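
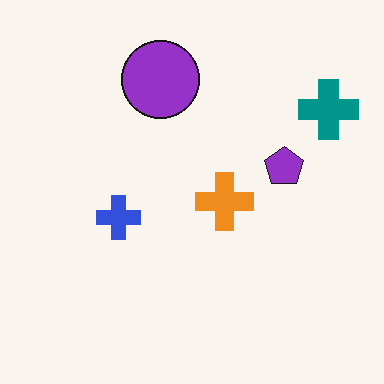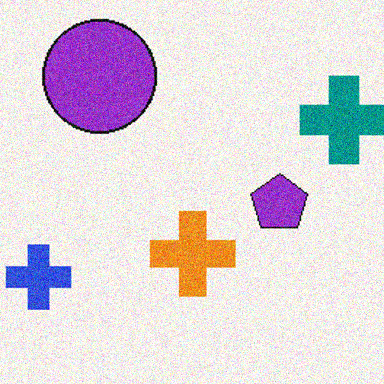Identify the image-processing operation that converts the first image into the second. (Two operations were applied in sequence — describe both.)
It was cropped slightly and scaled back up, then degraded with moderate additive noise.

The visible shapes are larger and the field of view is narrower; shapes near the original edges may be partly or wholly outside the frame — a crop-and-rescale. Random speckle covers the whole image, including the flat background.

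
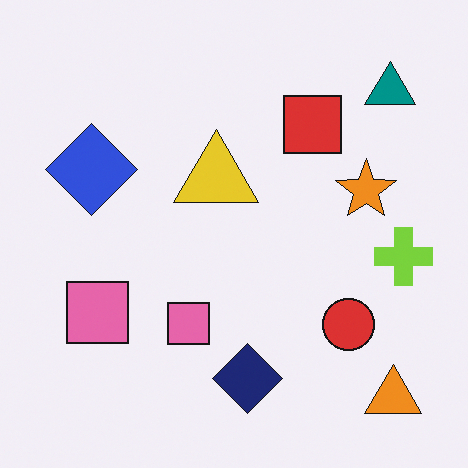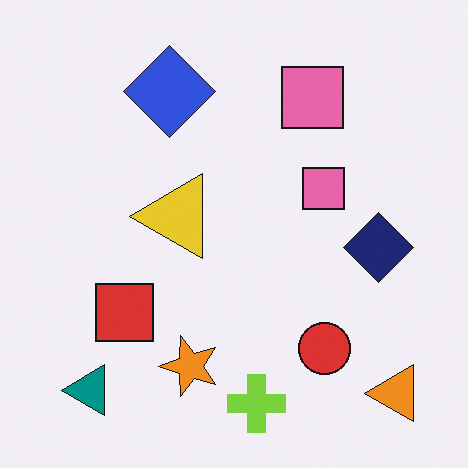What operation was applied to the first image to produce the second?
Transposed (reflected across the top-left ↔ bottom-right diagonal).

Shapes have swapped their row and column positions — what was in the top-right is now in the bottom-left — a diagonal reflection.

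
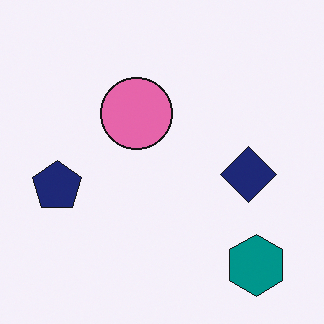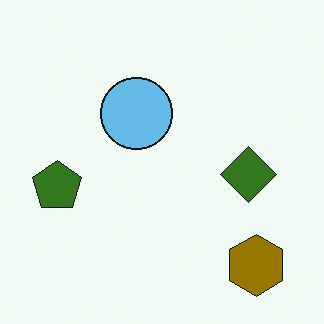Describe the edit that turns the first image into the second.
The image was hue-shifted by a large amount.

Every shape's color has rotated by the same amount around the hue wheel — a uniform hue shift.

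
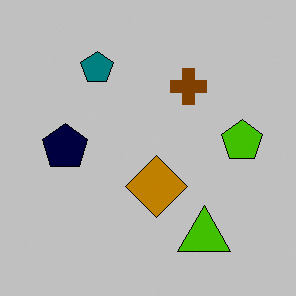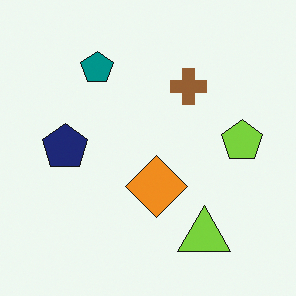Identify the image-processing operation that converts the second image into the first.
This is the original image aggressively posterized.

Each flat color has snapped to a coarser quantized level — most visibly, the near-white background has dropped to a flat grey.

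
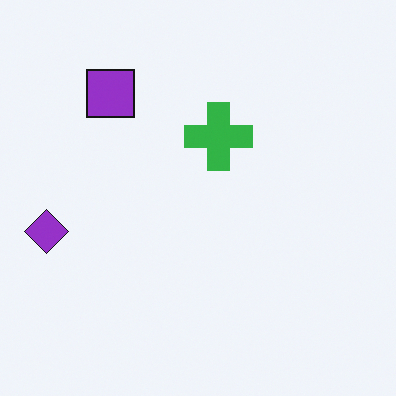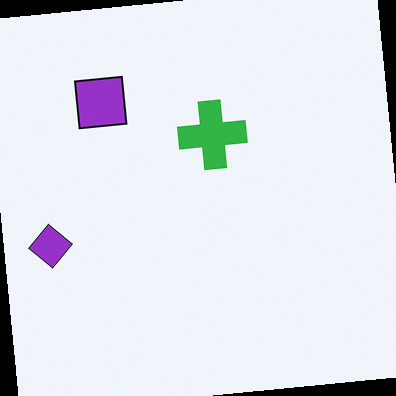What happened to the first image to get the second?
The image was rotated counter-clockwise by a few degrees.

Every shape is tilted by the same angle and the image corners show triangular fill wedges — a whole-image rotation by a non-right angle.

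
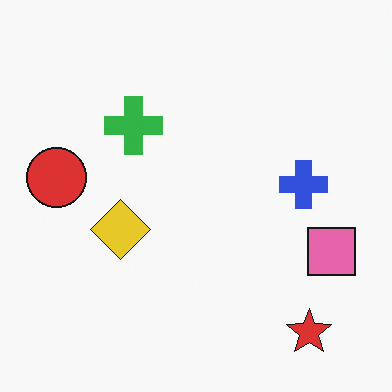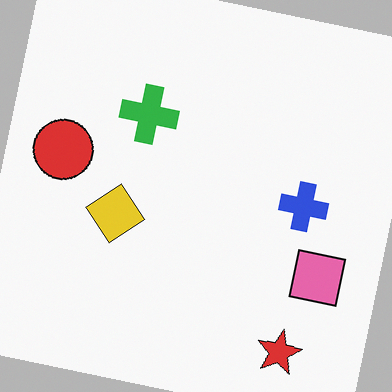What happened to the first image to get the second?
Rotated clockwise by a few degrees.

Every shape is tilted by the same angle and the image corners show triangular fill wedges — a whole-image rotation by a non-right angle.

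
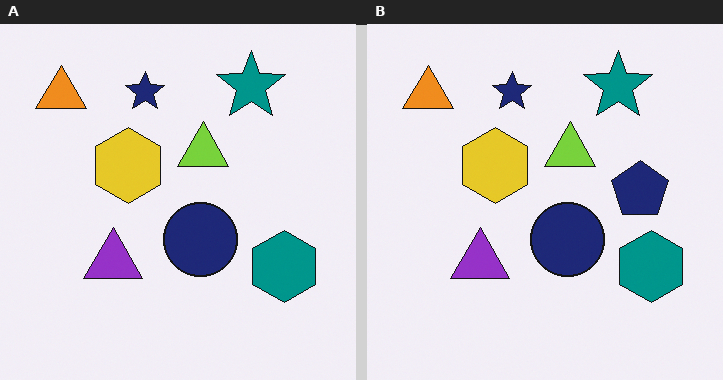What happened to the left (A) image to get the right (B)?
The right (B) image is the left (A) overlaid with an additional navy pentagon.

A navy pentagon appears in the right (B) image that is absent from the left (A).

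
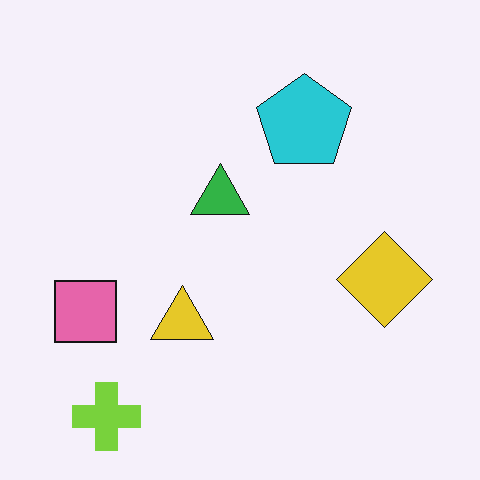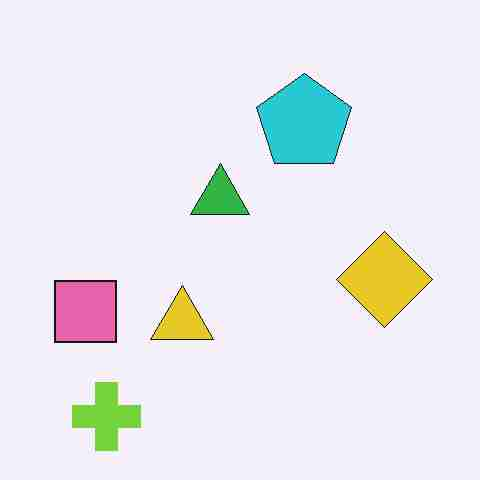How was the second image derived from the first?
The transformation is: degraded with heavy JPEG compression.

Blocky 8×8 compression artifacts appear around shape edges and the flat background shows ringing — characteristic JPEG degradation.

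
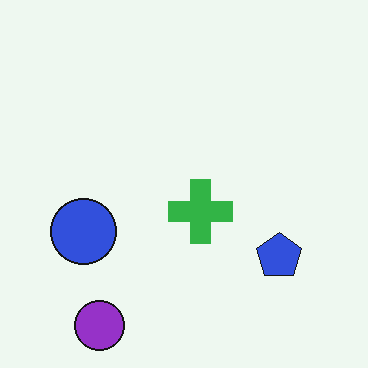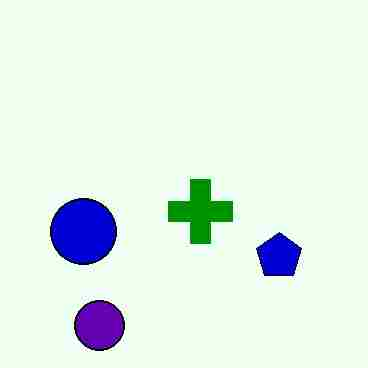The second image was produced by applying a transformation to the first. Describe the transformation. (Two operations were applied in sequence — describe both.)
The transformation is: given much higher contrast, then degraded with heavy JPEG compression.

Tones are pushed away from mid-grey across the whole image — a global contrast change. Blocky 8×8 compression artifacts appear around shape edges and the flat background shows ringing — characteristic JPEG degradation.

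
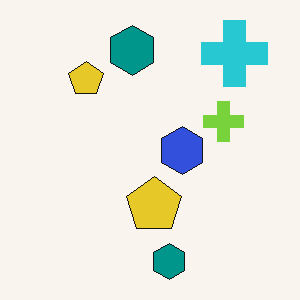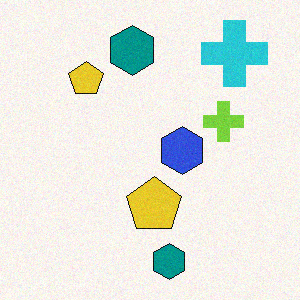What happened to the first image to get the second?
Degraded with subtle gaussian noise.

Random speckle covers the whole image, including the flat background.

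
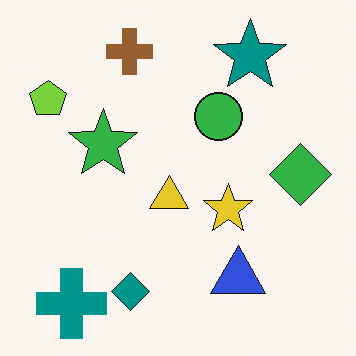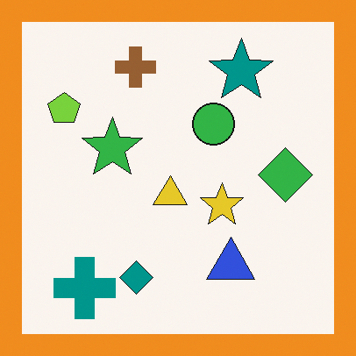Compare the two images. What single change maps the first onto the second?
This is the original image framed with a orange border.

A solid orange frame runs around the edge of the second image, with the content slightly shrunk inside it.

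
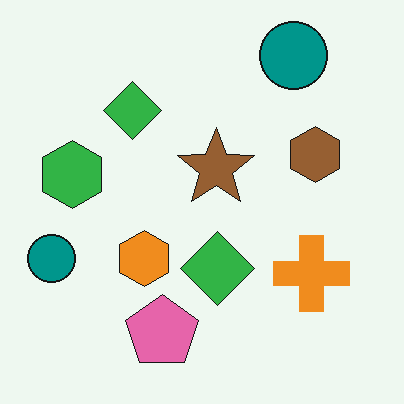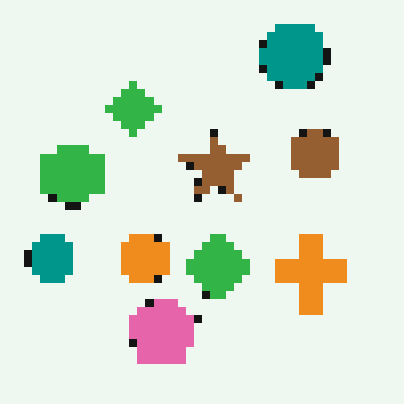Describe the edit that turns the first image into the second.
It was moderately pixelated.

Shapes are reduced to large square blocks; fine edges and outlines are lost — a downscale-then-upscale (mosaic) effect.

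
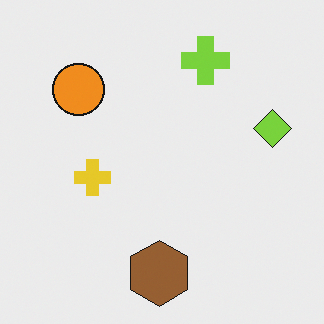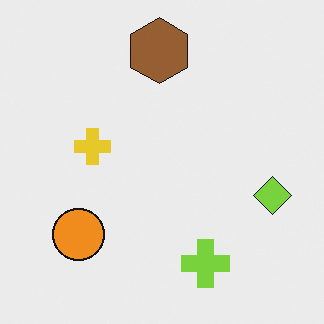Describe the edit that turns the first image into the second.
The transformation is: flipped vertically (top ↔ bottom).

The brown hexagon is in the bottom of the first image and the top of the second — shapes on opposite sides of the horizontal midline have swapped in a mirror flip.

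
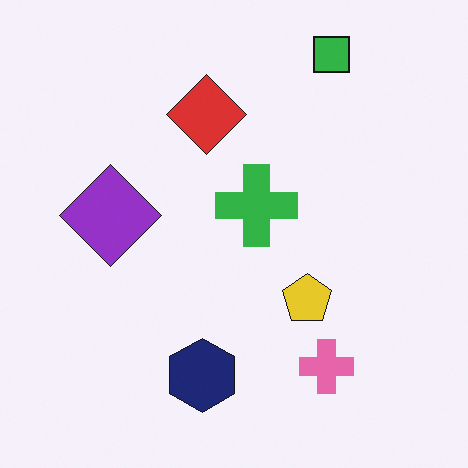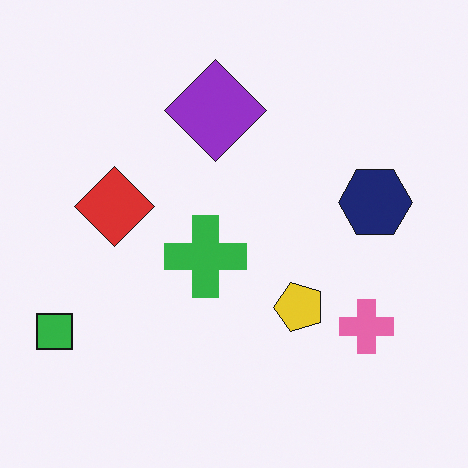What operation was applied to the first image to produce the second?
The image was transposed (reflected across the top-left ↔ bottom-right diagonal).

Shapes have swapped their row and column positions — what was in the top-right is now in the bottom-left — a diagonal reflection.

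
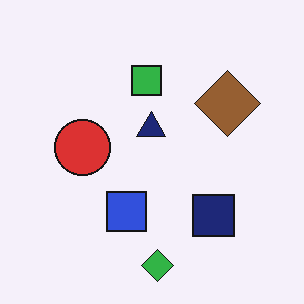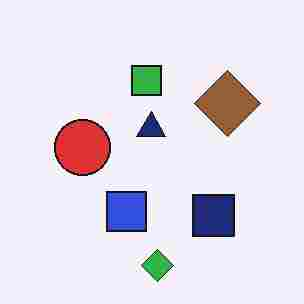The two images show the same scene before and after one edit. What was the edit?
The transformation is: degraded with heavy JPEG compression.

Blocky 8×8 compression artifacts appear around shape edges and the flat background shows ringing — characteristic JPEG degradation.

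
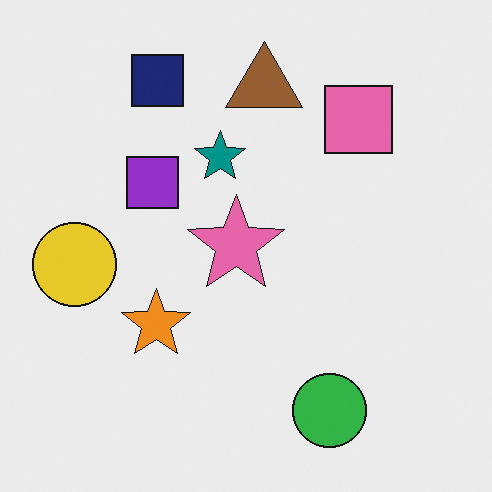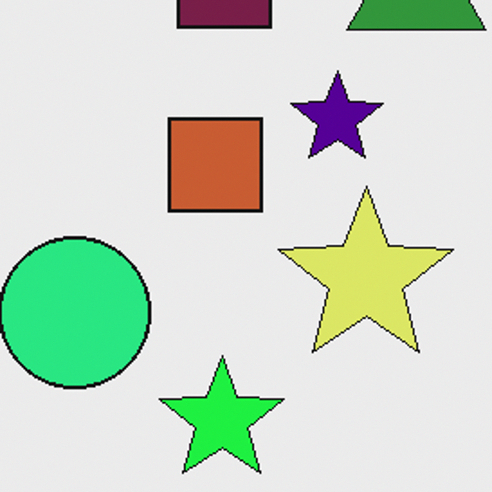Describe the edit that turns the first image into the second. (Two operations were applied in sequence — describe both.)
This is the original image cropped tightly and scaled back up, then hue-shifted by a moderate amount.

The visible shapes are larger and the field of view is narrower; shapes near the original edges may be partly or wholly outside the frame — a crop-and-rescale. Every shape's color has rotated by the same amount around the hue wheel — a uniform hue shift.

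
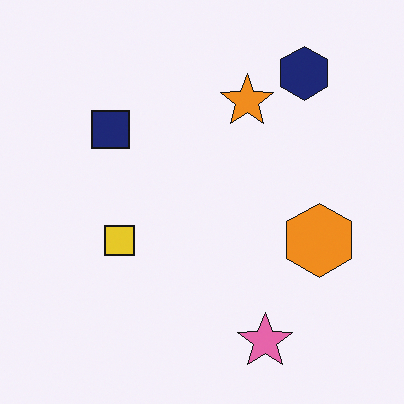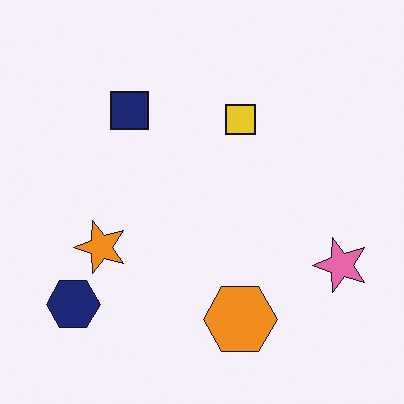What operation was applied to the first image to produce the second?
This is the original image transposed (reflected across the top-left ↔ bottom-right diagonal).

Shapes have swapped their row and column positions — what was in the top-right is now in the bottom-left — a diagonal reflection.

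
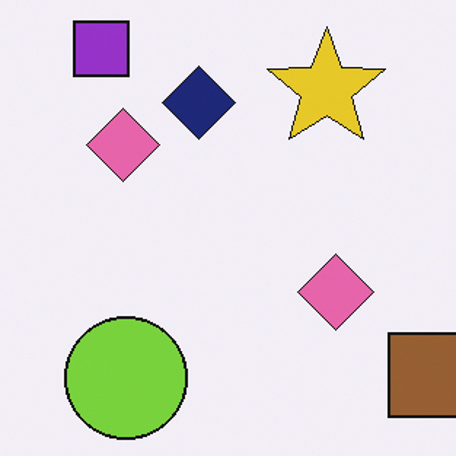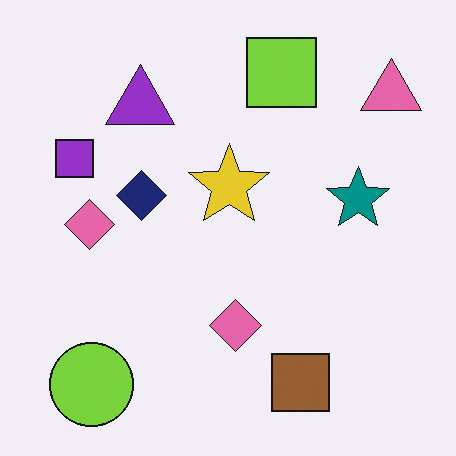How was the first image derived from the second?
This is the original image cropped slightly and scaled back up.

The visible shapes are larger and the field of view is narrower; shapes near the original edges may be partly or wholly outside the frame — a crop-and-rescale.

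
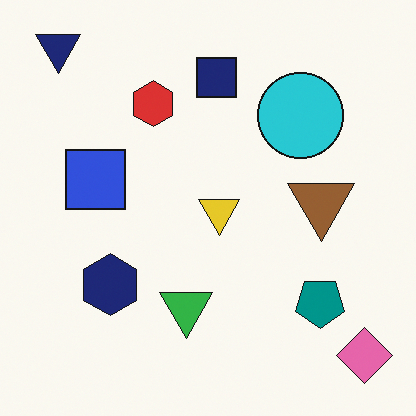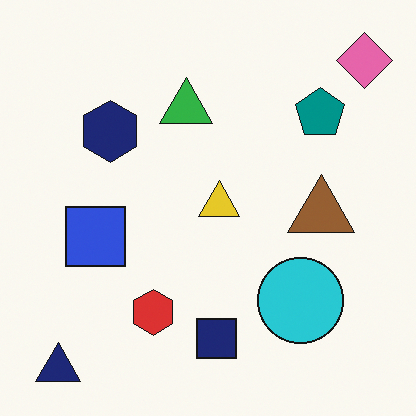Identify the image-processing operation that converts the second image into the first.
The first image is the second flipped vertically (top ↔ bottom).

The navy triangle is in the bottom-left of the second image and the top-left of the first — shapes on opposite sides of the horizontal midline have swapped in a mirror flip.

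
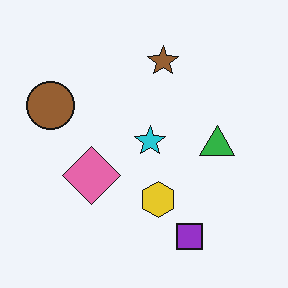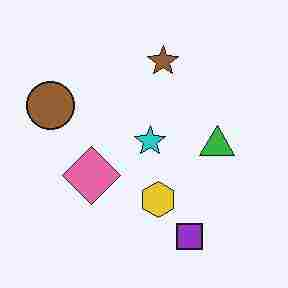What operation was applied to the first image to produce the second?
The image was heavily JPEG-compressed with obvious blocking artifacts.

Blocky 8×8 compression artifacts appear around shape edges and the flat background shows ringing — characteristic JPEG degradation.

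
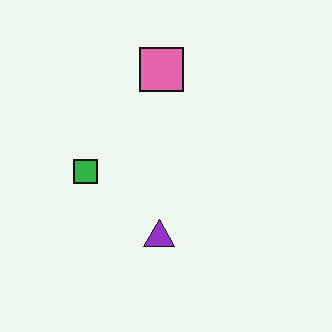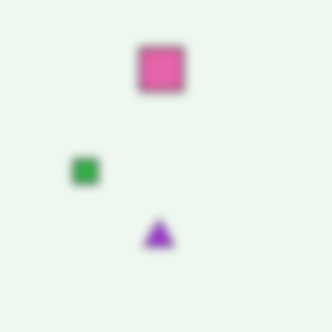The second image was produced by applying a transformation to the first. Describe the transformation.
The transformation is: noticeably gaussian-blurred.

Shape edges and outlines are uniformly softened across the whole image.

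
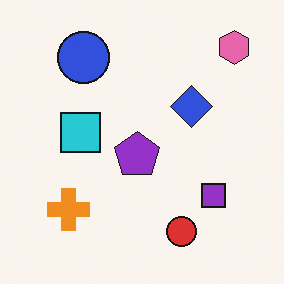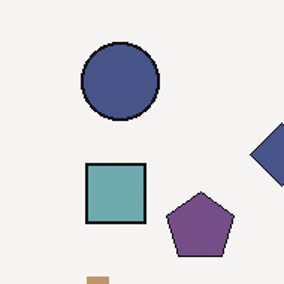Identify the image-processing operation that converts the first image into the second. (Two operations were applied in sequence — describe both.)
Cropped to a modestly smaller region and rescaled, then made much more muted (saturation change).

The visible shapes are larger and the field of view is narrower; shapes near the original edges may be partly or wholly outside the frame — a crop-and-rescale. All colors are more muted and greyish — a global saturation change.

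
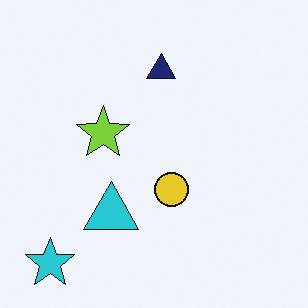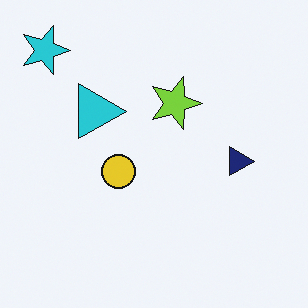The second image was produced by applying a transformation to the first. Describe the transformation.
It was rotated 90° clockwise.

The cyan star sits in the bottom-left of the first image and the top-left of the second — consistent with a whole-image 90° clockwise rotation.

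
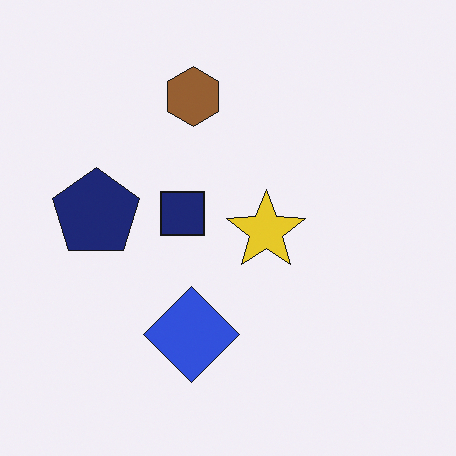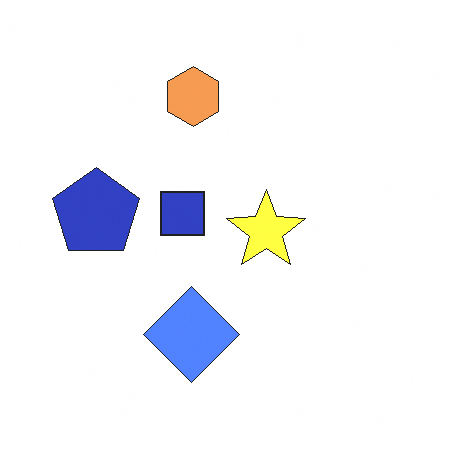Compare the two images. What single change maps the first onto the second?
The transformation is: substantially brightened.

Every pixel — background and shapes alike — is uniformly brightened.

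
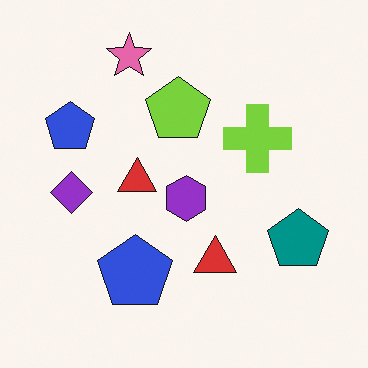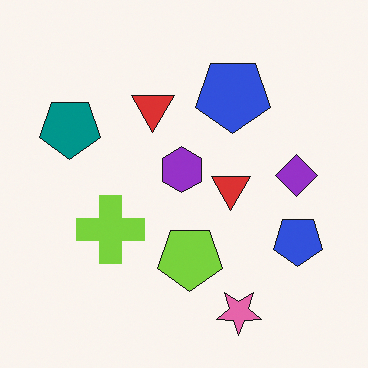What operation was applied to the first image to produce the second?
This is the original image rotated 180°.

The pink star sits in the top of the first image and the bottom of the second — consistent with a whole-image 180° rotation.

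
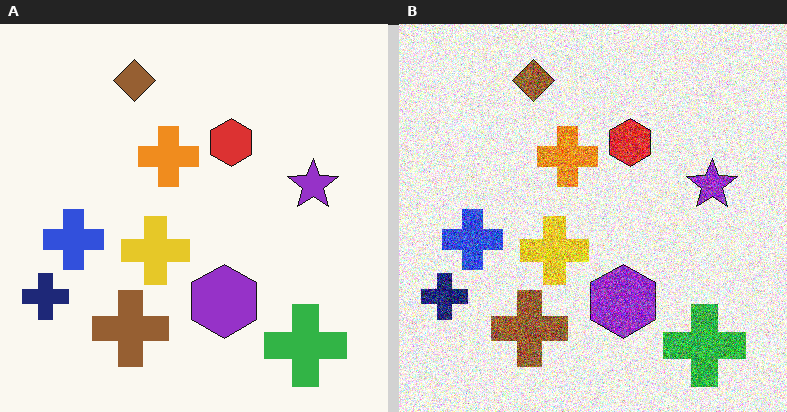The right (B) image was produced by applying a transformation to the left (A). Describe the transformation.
This is the original image degraded with a thick layer of grain.

Random speckle covers the whole image, including the flat background.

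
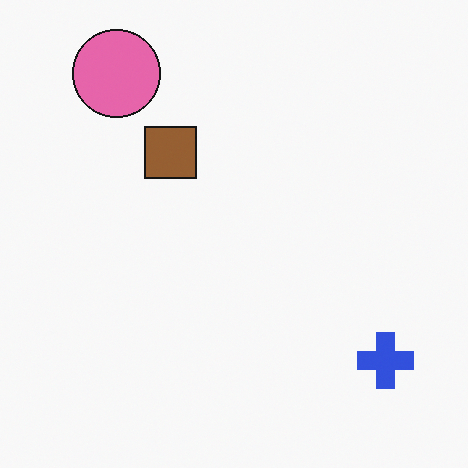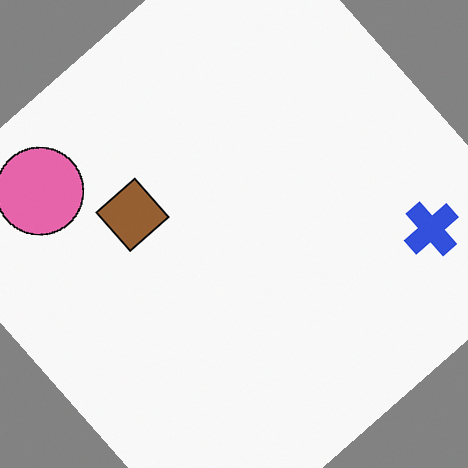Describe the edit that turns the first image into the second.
The image was rotated counter-clockwise by a large amount — several tens of degrees.

Every shape is tilted by the same angle and the image corners show triangular fill wedges — a whole-image rotation by a non-right angle.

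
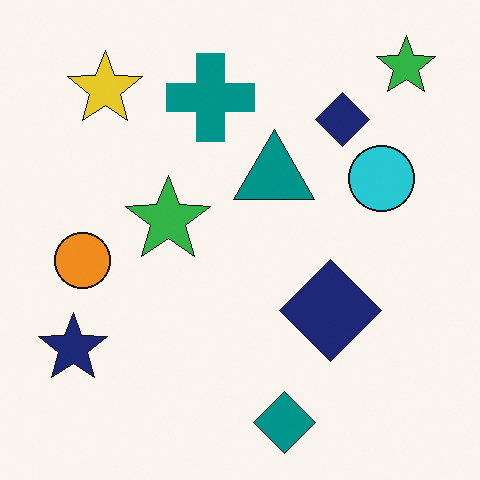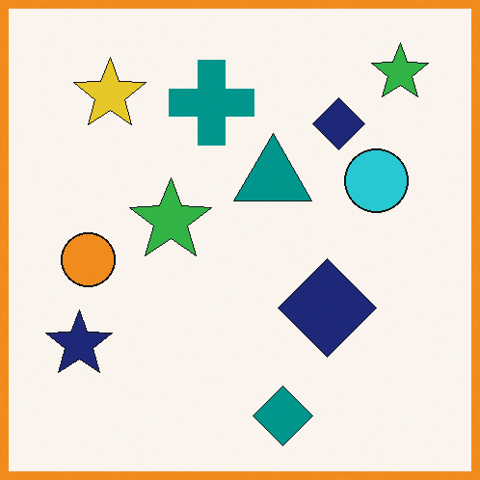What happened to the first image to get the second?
It was framed with a orange border.

A solid orange frame runs around the edge of the second image, with the content slightly shrunk inside it.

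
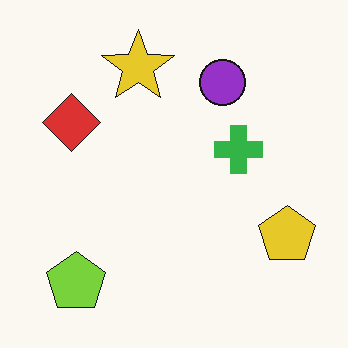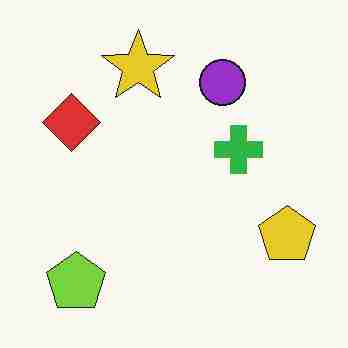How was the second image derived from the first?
The second image is the first heavily JPEG-compressed with obvious blocking artifacts.

Blocky 8×8 compression artifacts appear around shape edges and the flat background shows ringing — characteristic JPEG degradation.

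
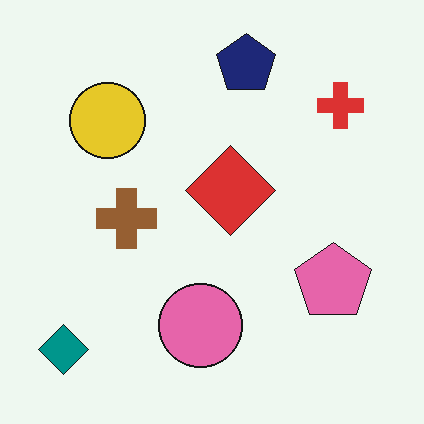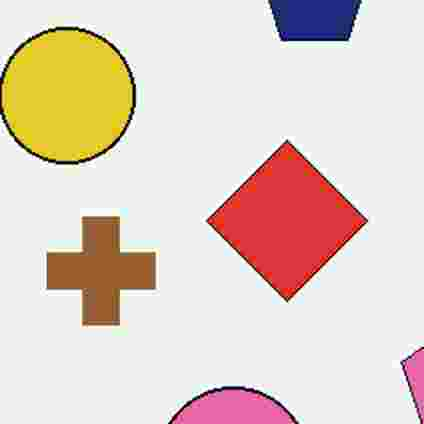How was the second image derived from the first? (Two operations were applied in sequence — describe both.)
The second image is the first cropped to a noticeably smaller region and rescaled, then degraded with heavy JPEG compression.

The visible shapes are larger and the field of view is narrower; shapes near the original edges may be partly or wholly outside the frame — a crop-and-rescale. Blocky 8×8 compression artifacts appear around shape edges and the flat background shows ringing — characteristic JPEG degradation.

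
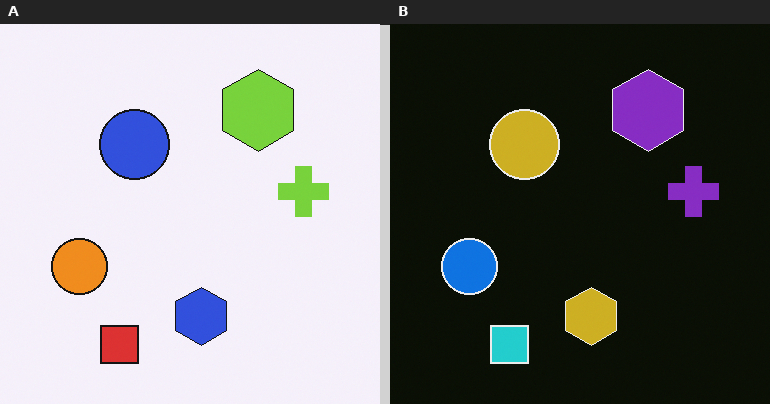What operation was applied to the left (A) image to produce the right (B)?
This is the original image color-inverted (negative).

The light background has become dark and every shape's color is its complement — a photographic negative.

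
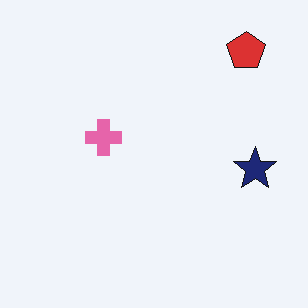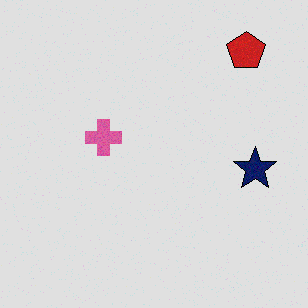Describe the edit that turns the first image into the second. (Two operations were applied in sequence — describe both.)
The image was degraded with subtle gaussian noise, then posterized to a reduced palette.

Random speckle covers the whole image, including the flat background. Each flat color has snapped to a coarser quantized level — most visibly, the near-white background has dropped to a flat grey.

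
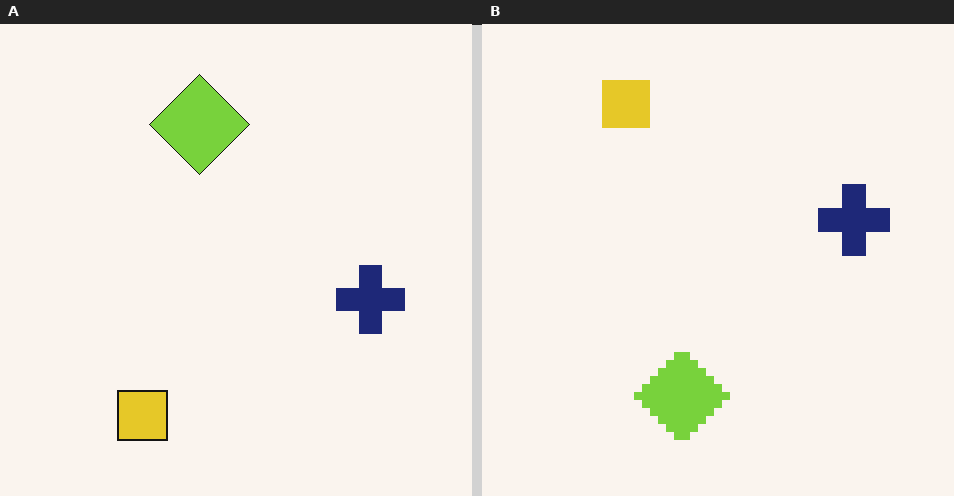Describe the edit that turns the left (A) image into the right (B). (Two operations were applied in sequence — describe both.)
The image was moderately pixelated, then flipped vertically (top ↔ bottom).

Shapes are reduced to large square blocks; fine edges and outlines are lost — a downscale-then-upscale (mosaic) effect. The yellow square is in the bottom-left of the left (A) image and the top-left of the right (B) — shapes on opposite sides of the horizontal midline have swapped in a mirror flip.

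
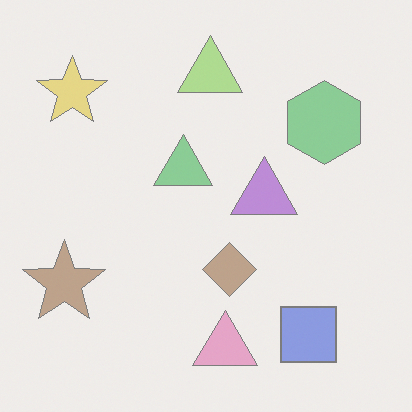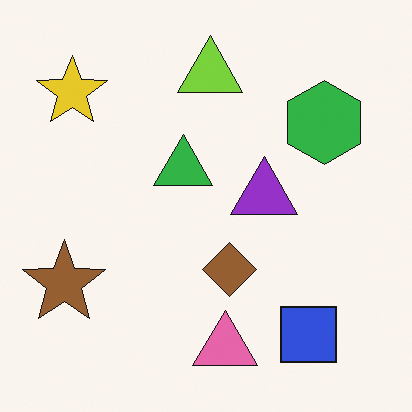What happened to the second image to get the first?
Washed out (contrast reduced).

Tones are pushed toward mid-grey across the whole image — a global contrast change.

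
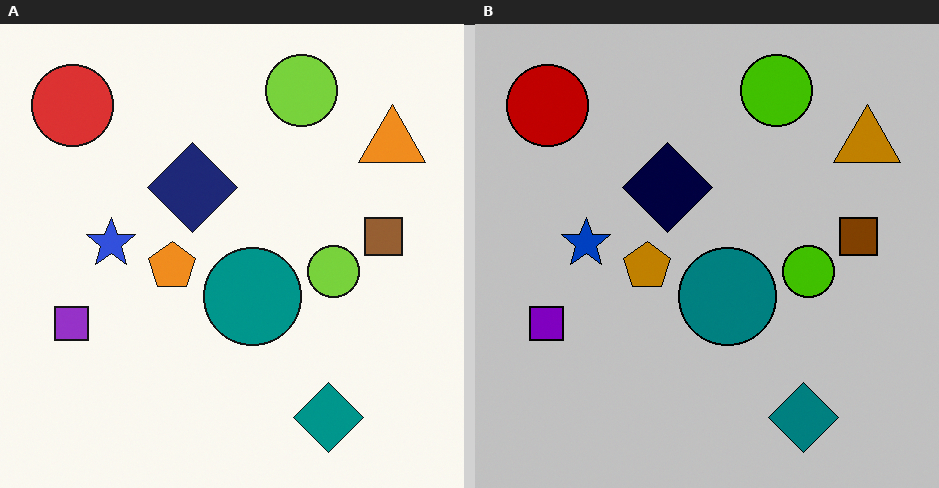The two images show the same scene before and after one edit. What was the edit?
This is the original image aggressively posterized.

Each flat color has snapped to a coarser quantized level — most visibly, the near-white background has dropped to a flat grey.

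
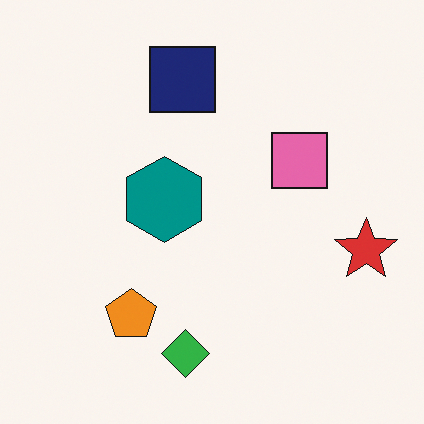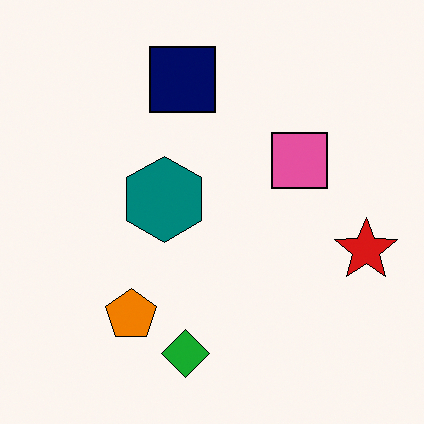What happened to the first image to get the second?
The transformation is: given slightly increased contrast.

Tones are pushed away from mid-grey across the whole image — a global contrast change.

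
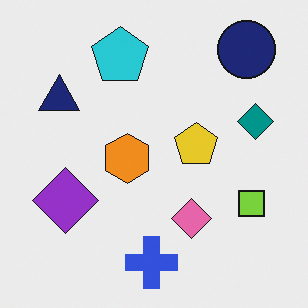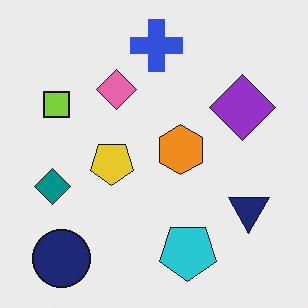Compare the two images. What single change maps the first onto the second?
The transformation is: rotated 180°.

The navy circle sits in the top-right of the first image and the bottom-left of the second — consistent with a whole-image 180° rotation.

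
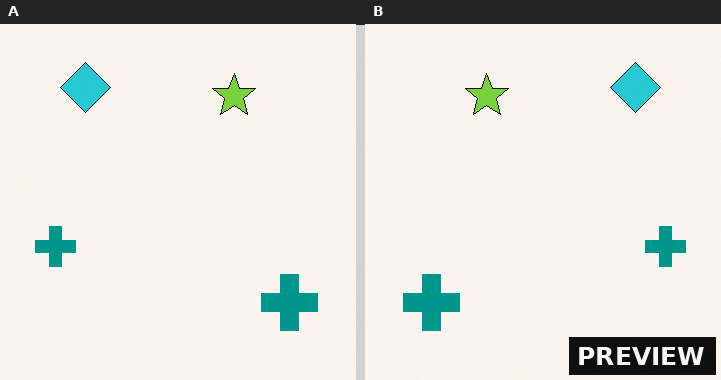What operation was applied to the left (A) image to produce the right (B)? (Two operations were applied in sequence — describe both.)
The right (B) image is the left (A) flipped horizontally (left ↔ right), then watermarked with the text "PREVIEW" in the lower-right corner.

The cyan diamond is in the top-left of the left (A) image and the top-right of the right (B) — shapes on opposite sides of the vertical midline have swapped in a mirror flip. A dark label reading "PREVIEW" appears in the lower-right corner.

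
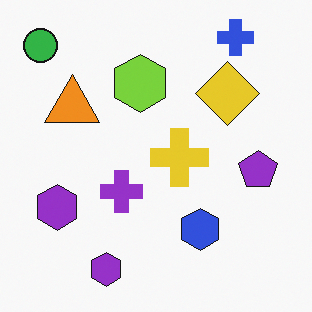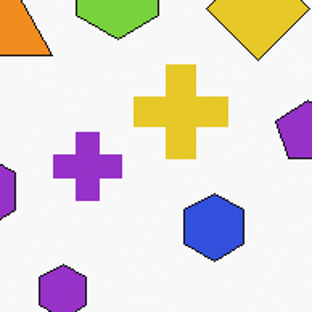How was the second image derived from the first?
The second image is the first cropped slightly and scaled back up.

The visible shapes are larger and the field of view is narrower; shapes near the original edges may be partly or wholly outside the frame — a crop-and-rescale.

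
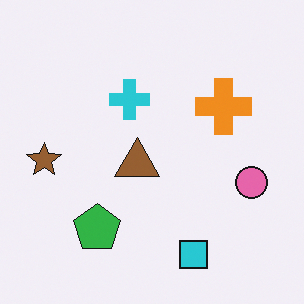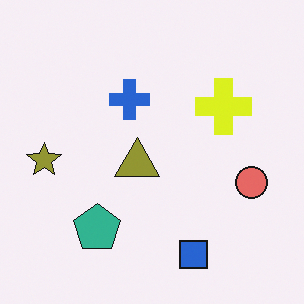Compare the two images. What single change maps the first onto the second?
The image was hue-shifted by a small amount.

Every shape's color has rotated by the same amount around the hue wheel — a uniform hue shift.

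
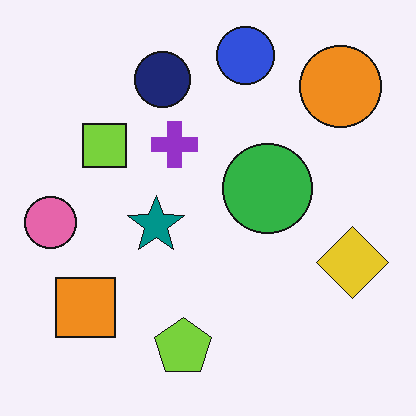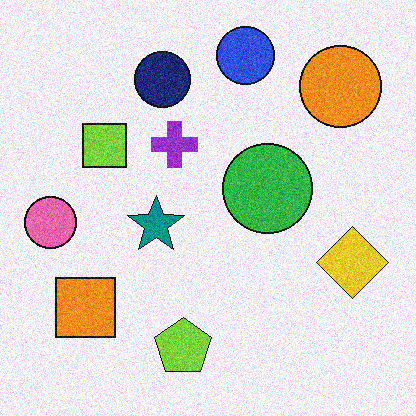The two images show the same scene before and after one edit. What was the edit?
The second image is the first degraded with moderate additive noise.

Random speckle covers the whole image, including the flat background.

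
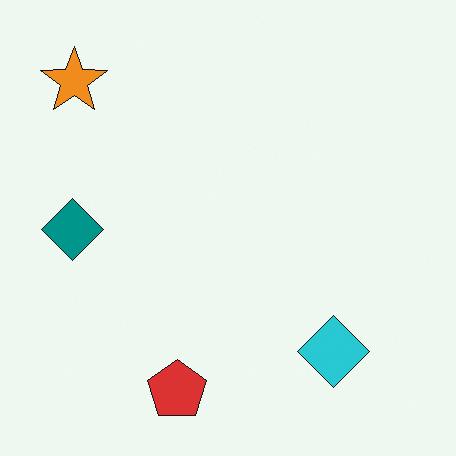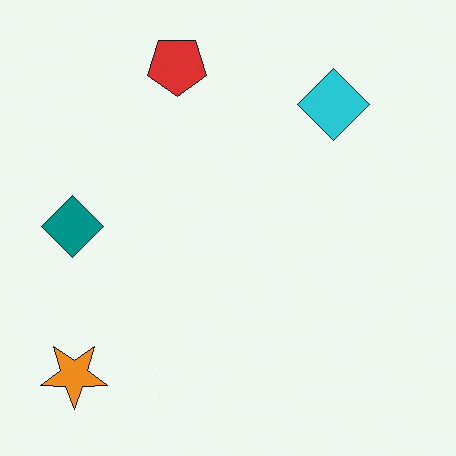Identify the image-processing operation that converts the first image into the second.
It was flipped vertically (top ↔ bottom).

The red pentagon is in the bottom of the first image and the top of the second — shapes on opposite sides of the horizontal midline have swapped in a mirror flip.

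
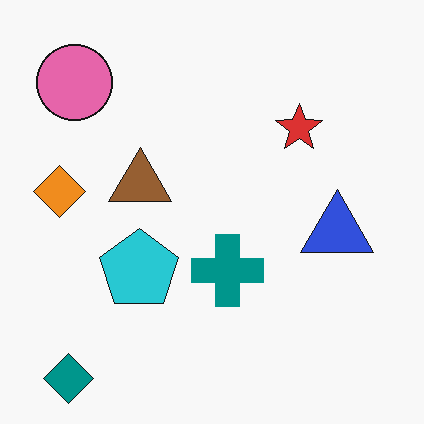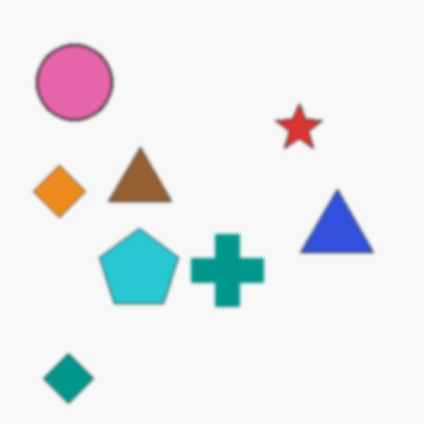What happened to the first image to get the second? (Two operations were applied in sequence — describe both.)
The transformation is: lightly blurred, then given moderate JPEG compression.

Shape edges and outlines are uniformly softened across the whole image. Blocky 8×8 compression artifacts appear around shape edges and the flat background shows ringing — characteristic JPEG degradation.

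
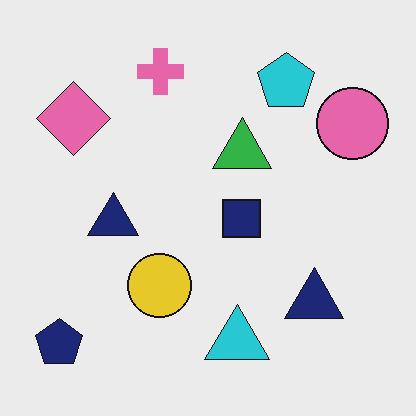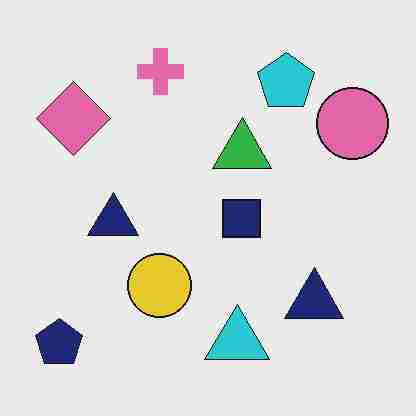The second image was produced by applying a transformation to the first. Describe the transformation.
The image was degraded with heavy JPEG compression.

Blocky 8×8 compression artifacts appear around shape edges and the flat background shows ringing — characteristic JPEG degradation.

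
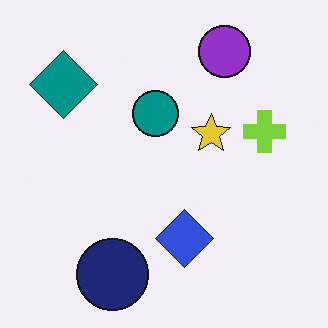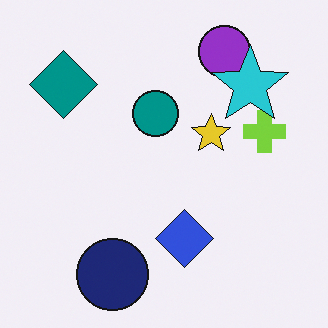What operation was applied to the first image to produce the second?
The second image is the first overlaid with an additional cyan star.

A cyan star appears in the second image that is absent from the first.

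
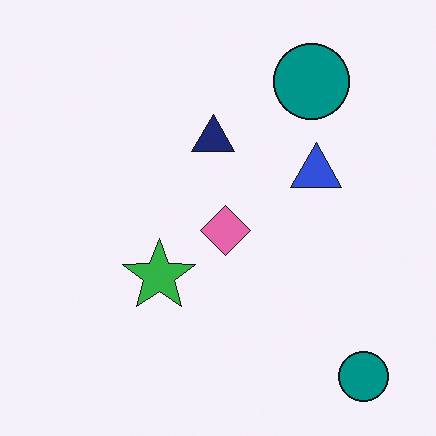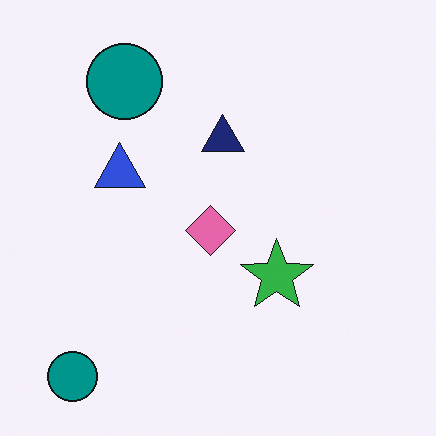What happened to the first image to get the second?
Flipped horizontally (left ↔ right).

The blue triangle is in the right of the first image and the left of the second — shapes on opposite sides of the vertical midline have swapped in a mirror flip.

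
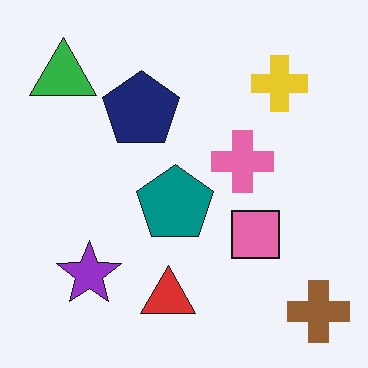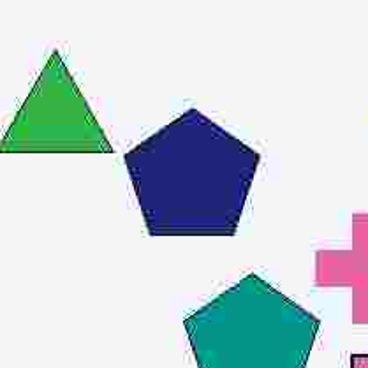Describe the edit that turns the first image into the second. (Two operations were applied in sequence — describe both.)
The second image is the first degraded with heavy JPEG compression, then cropped tightly and scaled back up.

Blocky 8×8 compression artifacts appear around shape edges and the flat background shows ringing — characteristic JPEG degradation. The visible shapes are larger and the field of view is narrower; shapes near the original edges may be partly or wholly outside the frame — a crop-and-rescale.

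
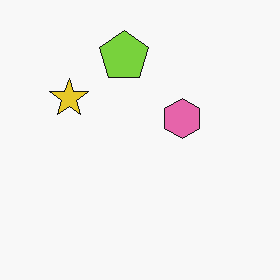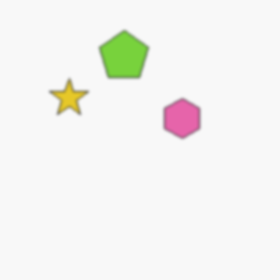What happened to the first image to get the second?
The transformation is: given a subtle gaussian blur.

Shape edges and outlines are uniformly softened across the whole image.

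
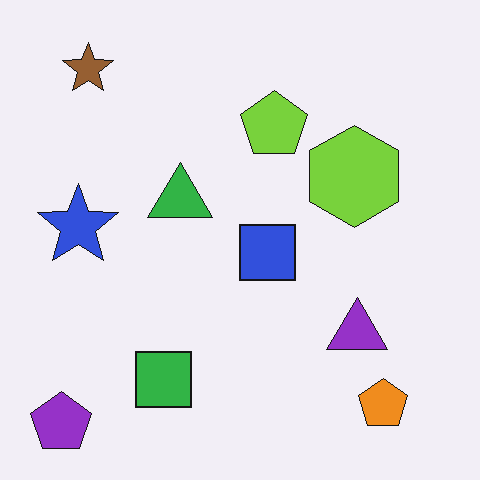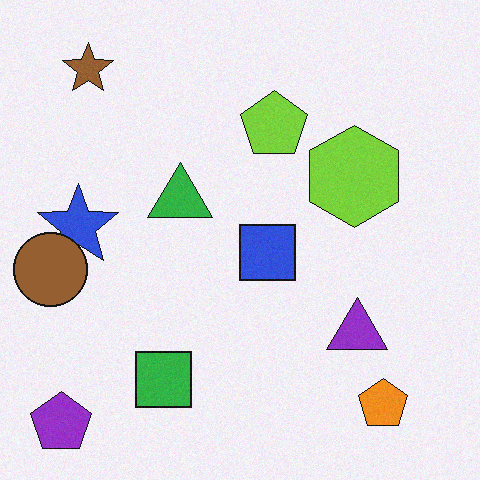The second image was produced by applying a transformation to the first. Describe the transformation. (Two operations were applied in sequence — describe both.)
This is the original image degraded with a light layer of grain, then overlaid with an additional brown circle.

Random speckle covers the whole image, including the flat background. A brown circle appears in the second image that is absent from the first.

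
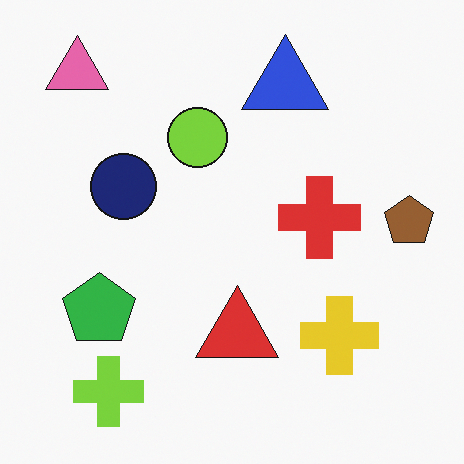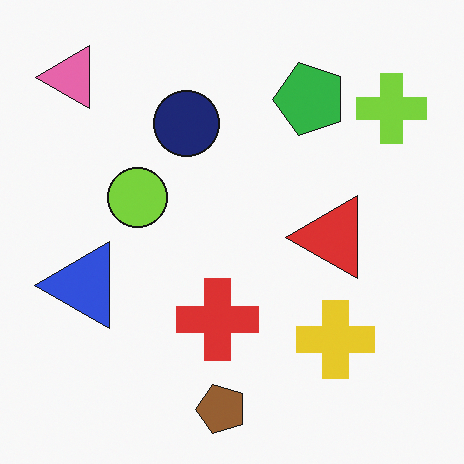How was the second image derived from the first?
The transformation is: transposed (reflected across the top-left ↔ bottom-right diagonal).

Shapes have swapped their row and column positions — what was in the top-right is now in the bottom-left — a diagonal reflection.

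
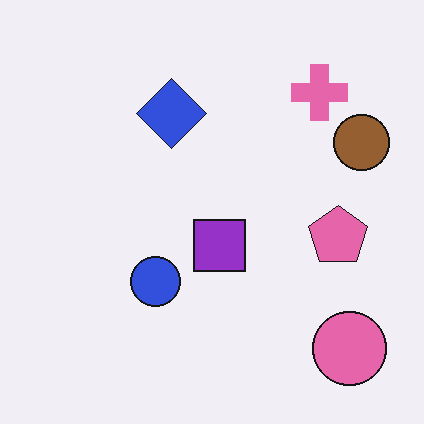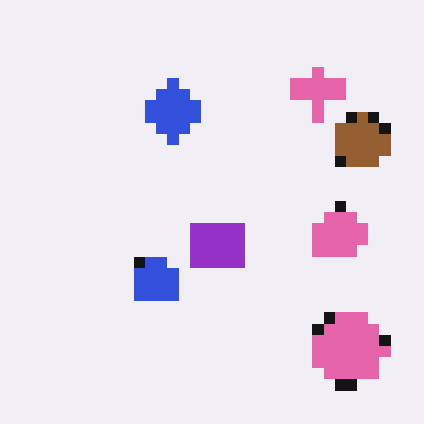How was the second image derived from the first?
The transformation is: coarsely pixelated.

Shapes are reduced to large square blocks; fine edges and outlines are lost — a downscale-then-upscale (mosaic) effect.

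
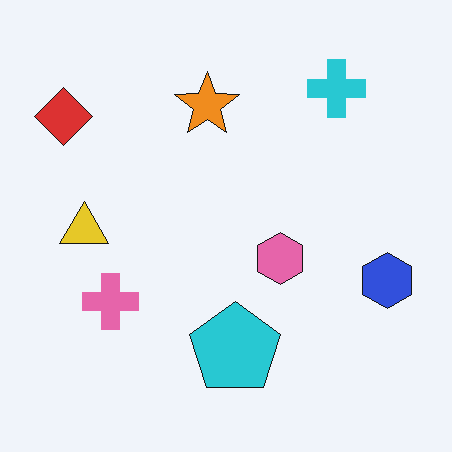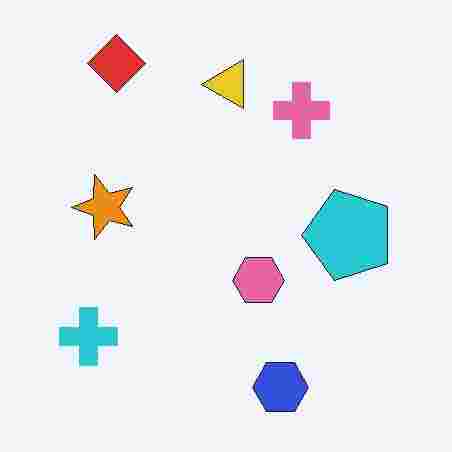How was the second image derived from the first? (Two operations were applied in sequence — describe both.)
Degraded with heavy JPEG compression, then transposed (reflected across the top-left ↔ bottom-right diagonal).

Blocky 8×8 compression artifacts appear around shape edges and the flat background shows ringing — characteristic JPEG degradation. Shapes have swapped their row and column positions — what was in the top-right is now in the bottom-left — a diagonal reflection.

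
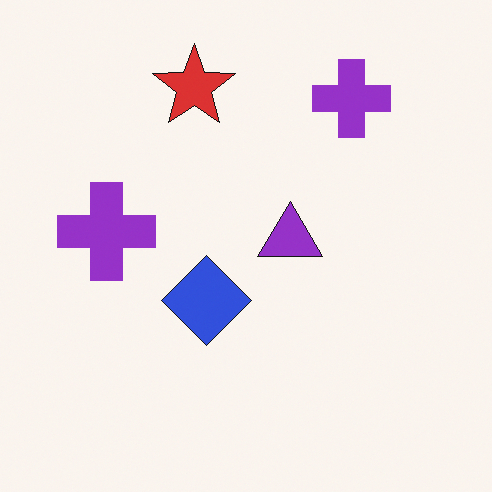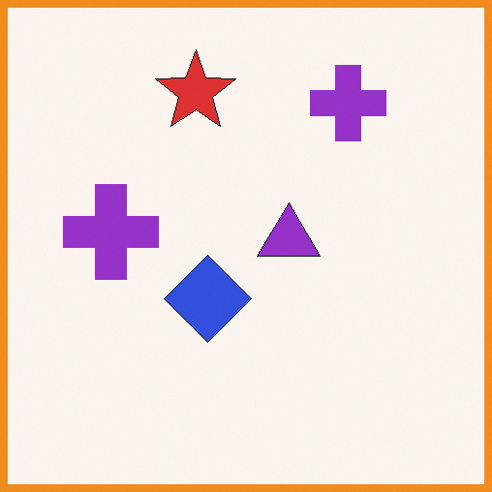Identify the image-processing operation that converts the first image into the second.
This is the original image framed with a orange border.

A solid orange frame runs around the edge of the second image, with the content slightly shrunk inside it.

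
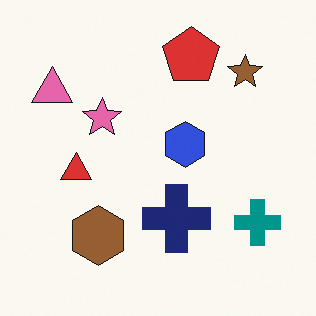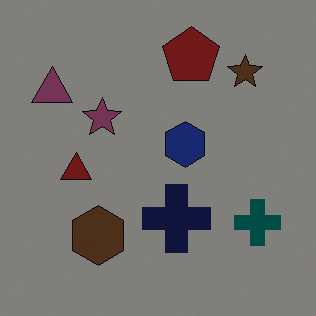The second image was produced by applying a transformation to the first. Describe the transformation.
This is the original image darkened a lot.

Every pixel — background and shapes alike — is uniformly darkened.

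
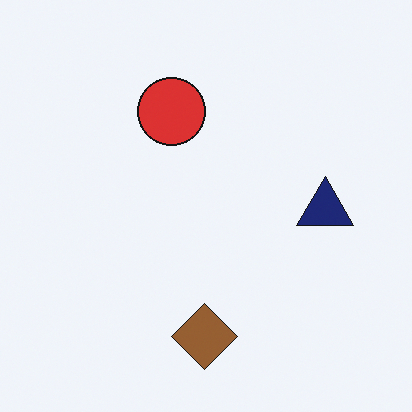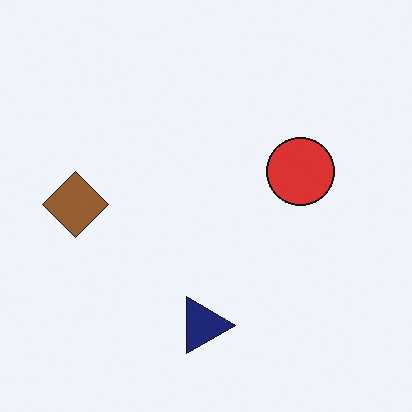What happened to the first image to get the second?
Rotated 90° clockwise.

The brown diamond sits in the bottom of the first image and the left of the second — consistent with a whole-image 90° clockwise rotation.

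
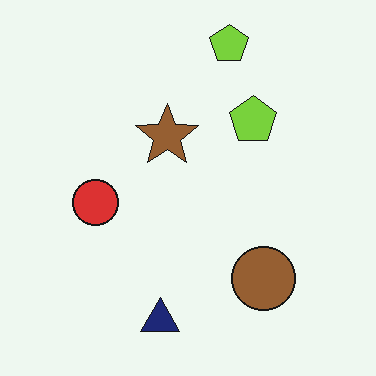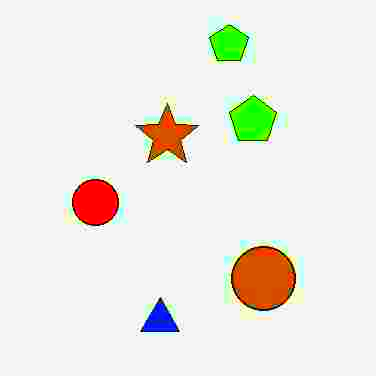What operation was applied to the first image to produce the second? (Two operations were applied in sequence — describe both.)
Degraded with heavy JPEG compression, then made much more vivid (saturation change).

Blocky 8×8 compression artifacts appear around shape edges and the flat background shows ringing — characteristic JPEG degradation. All colors are more vivid — a global saturation change.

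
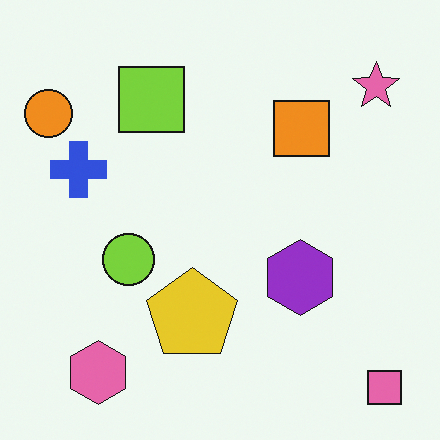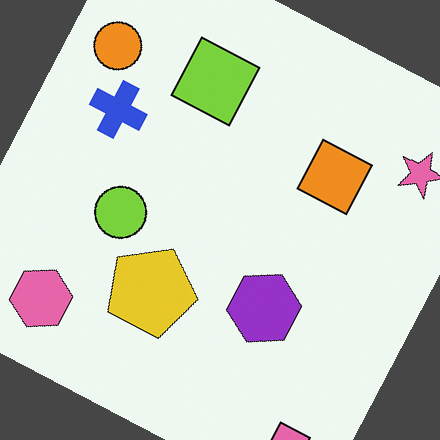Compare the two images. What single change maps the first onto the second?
Rotated clockwise by a clearly visible amount.

Every shape is tilted by the same angle and the image corners show triangular fill wedges — a whole-image rotation by a non-right angle.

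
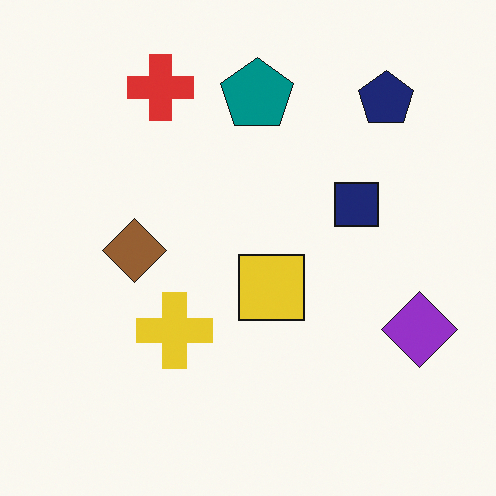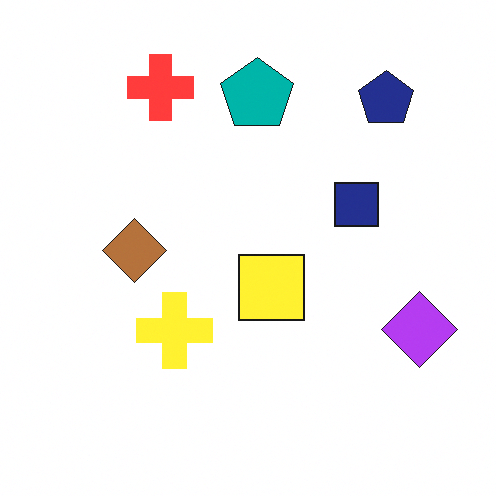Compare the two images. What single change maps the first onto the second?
The second image is the first slightly brightened.

Every pixel — background and shapes alike — is uniformly brightened.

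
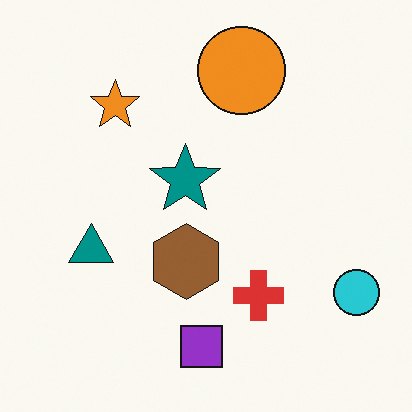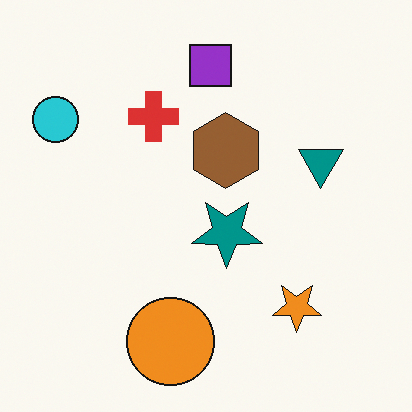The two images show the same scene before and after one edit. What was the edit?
The second image is the first rotated 180°.

The cyan circle sits in the bottom-right of the first image and the top-left of the second — consistent with a whole-image 180° rotation.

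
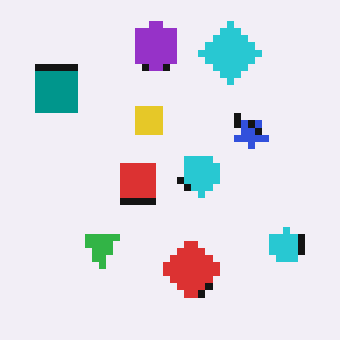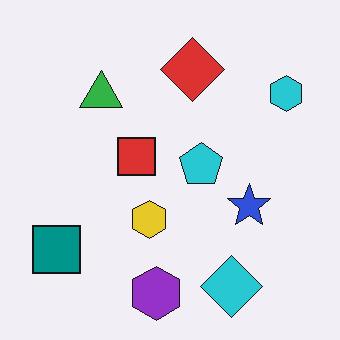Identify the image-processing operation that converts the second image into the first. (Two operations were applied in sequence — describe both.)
Flipped vertically (top ↔ bottom), then moderately pixelated.

The purple hexagon is in the bottom of the second image and the top of the first — shapes on opposite sides of the horizontal midline have swapped in a mirror flip. Shapes are reduced to large square blocks; fine edges and outlines are lost — a downscale-then-upscale (mosaic) effect.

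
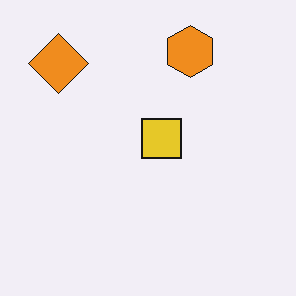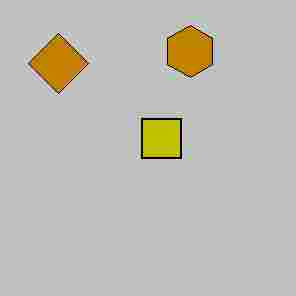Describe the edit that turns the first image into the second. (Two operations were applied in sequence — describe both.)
It was aggressively posterized, then degraded with heavy JPEG compression.

Each flat color has snapped to a coarser quantized level — most visibly, the near-white background has dropped to a flat grey. Blocky 8×8 compression artifacts appear around shape edges and the flat background shows ringing — characteristic JPEG degradation.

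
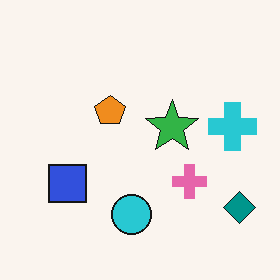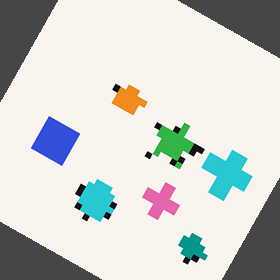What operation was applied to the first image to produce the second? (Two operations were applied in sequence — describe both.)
It was pixelated into visible square blocks, then rotated clockwise by a moderate amount.

Shapes are reduced to large square blocks; fine edges and outlines are lost — a downscale-then-upscale (mosaic) effect. Every shape is tilted by the same angle and the image corners show triangular fill wedges — a whole-image rotation by a non-right angle.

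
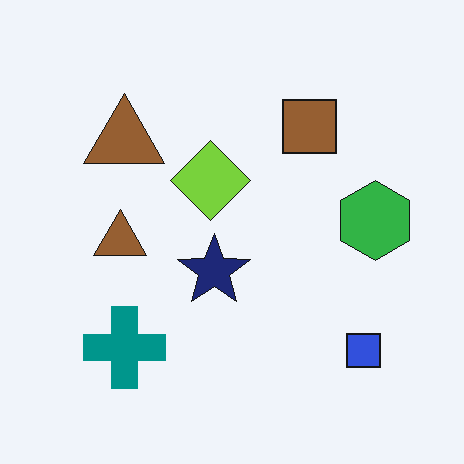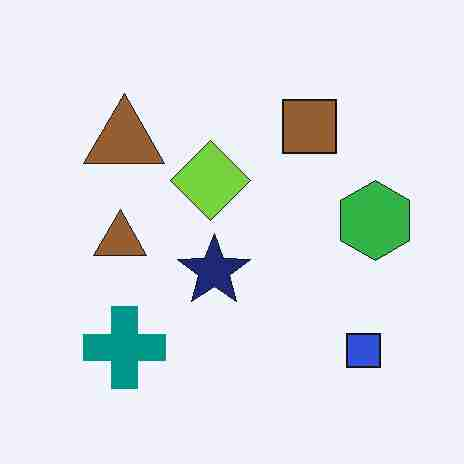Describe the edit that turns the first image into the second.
The image was heavily JPEG-compressed with obvious blocking artifacts.

Blocky 8×8 compression artifacts appear around shape edges and the flat background shows ringing — characteristic JPEG degradation.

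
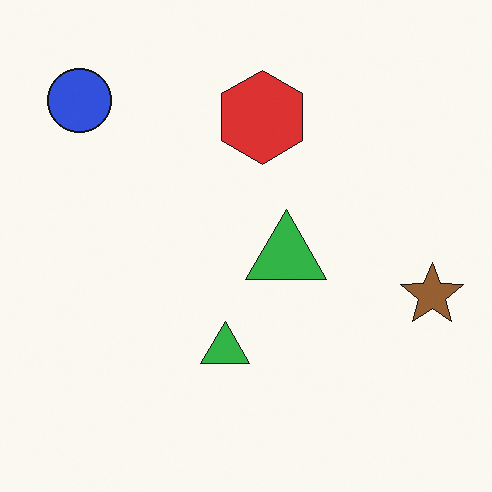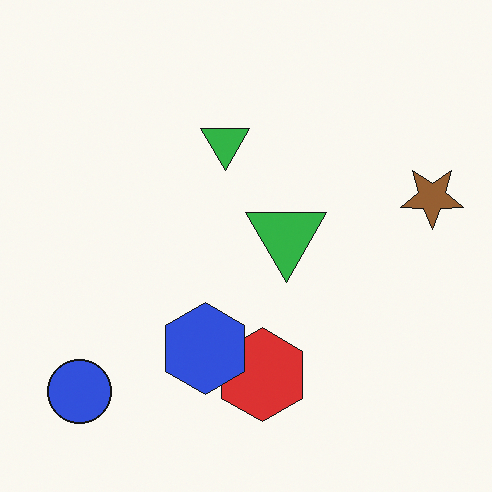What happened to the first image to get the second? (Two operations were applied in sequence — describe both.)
It was flipped vertically (top ↔ bottom), then overlaid with an additional blue hexagon.

The blue circle is in the top-left of the first image and the bottom-left of the second — shapes on opposite sides of the horizontal midline have swapped in a mirror flip. A blue hexagon appears in the second image that is absent from the first.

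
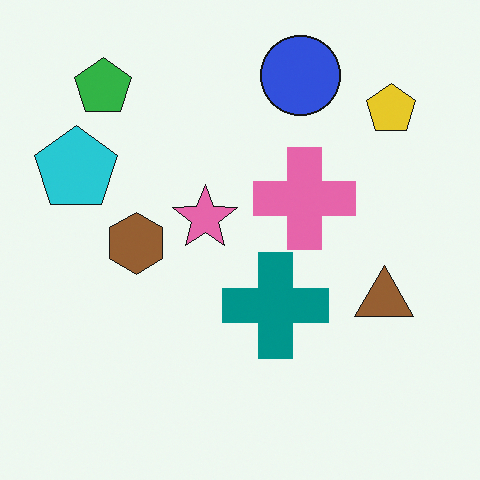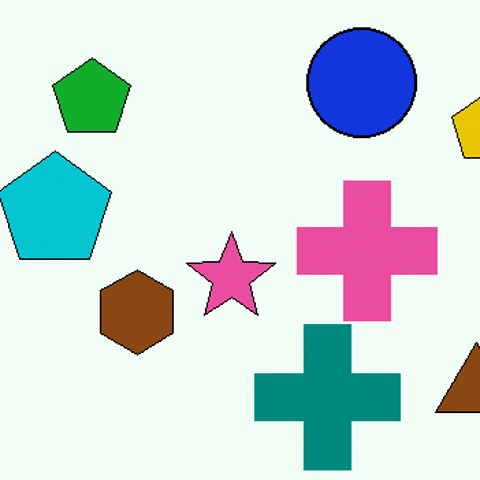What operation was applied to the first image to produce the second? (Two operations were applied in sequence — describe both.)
The transformation is: cropped to a modestly smaller region and rescaled, then given slightly increased contrast.

The visible shapes are larger and the field of view is narrower; shapes near the original edges may be partly or wholly outside the frame — a crop-and-rescale. Tones are pushed away from mid-grey across the whole image — a global contrast change.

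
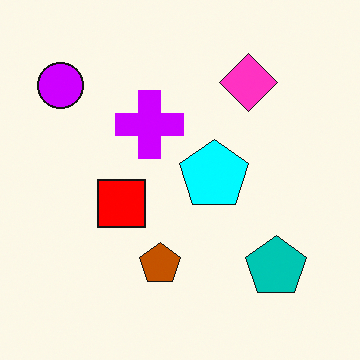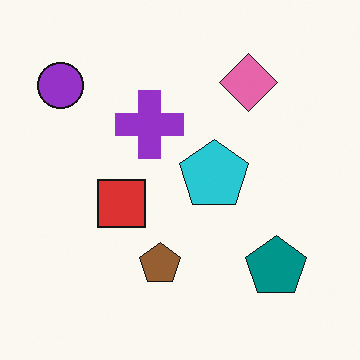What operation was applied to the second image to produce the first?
Made much more vivid (saturation change).

All colors are more vivid — a global saturation change.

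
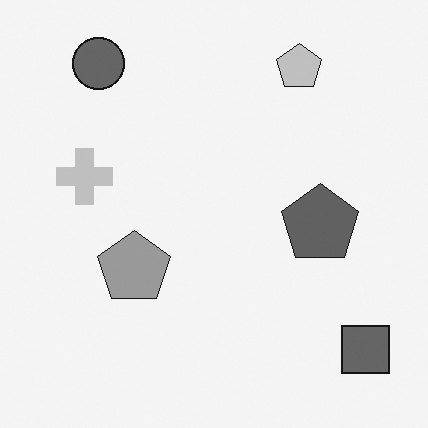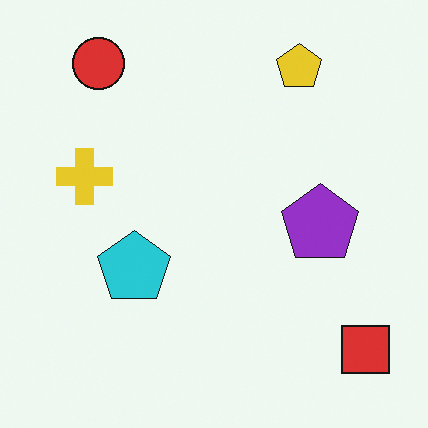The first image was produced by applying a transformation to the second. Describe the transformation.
Converted to grayscale.

All color is removed — every shape is now a shade of grey.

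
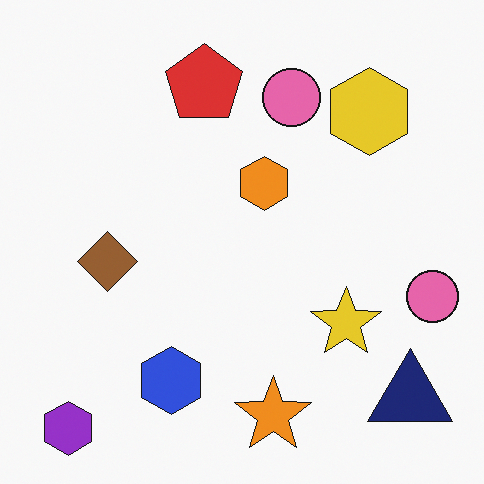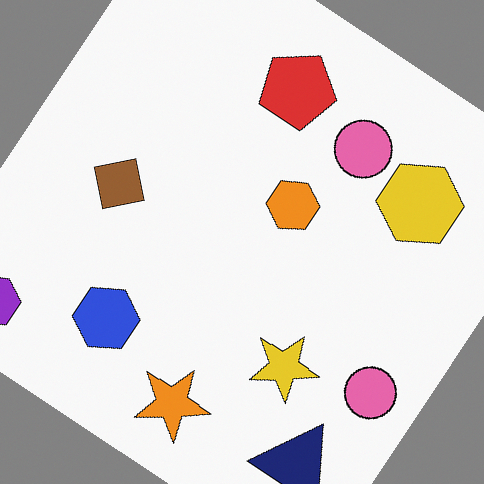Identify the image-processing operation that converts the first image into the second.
This is the original image rotated clockwise by a large amount — several tens of degrees.

Every shape is tilted by the same angle and the image corners show triangular fill wedges — a whole-image rotation by a non-right angle.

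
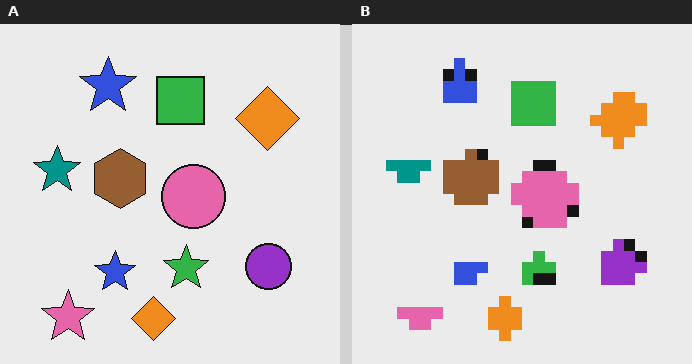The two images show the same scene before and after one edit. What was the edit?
This is the original image coarsely pixelated.

Shapes are reduced to large square blocks; fine edges and outlines are lost — a downscale-then-upscale (mosaic) effect.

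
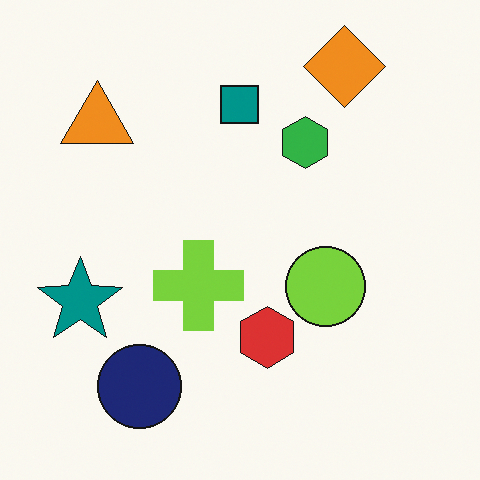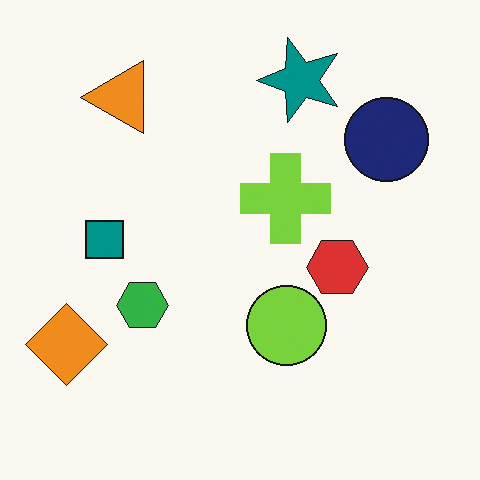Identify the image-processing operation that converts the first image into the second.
It was transposed (reflected across the top-left ↔ bottom-right diagonal).

Shapes have swapped their row and column positions — what was in the top-right is now in the bottom-left — a diagonal reflection.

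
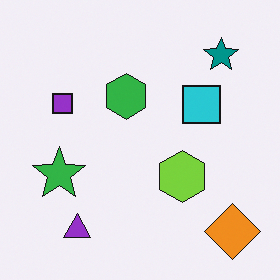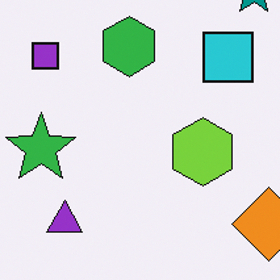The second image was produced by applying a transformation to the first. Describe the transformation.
Cropped slightly and scaled back up.

The visible shapes are larger and the field of view is narrower; shapes near the original edges may be partly or wholly outside the frame — a crop-and-rescale.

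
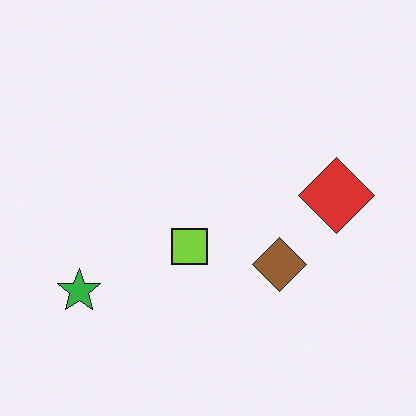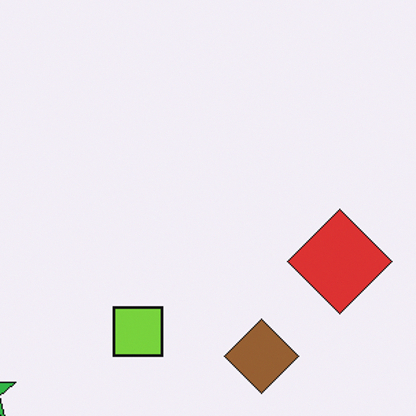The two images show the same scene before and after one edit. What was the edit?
The second image is the first cropped slightly and scaled back up.

The visible shapes are larger and the field of view is narrower; shapes near the original edges may be partly or wholly outside the frame — a crop-and-rescale.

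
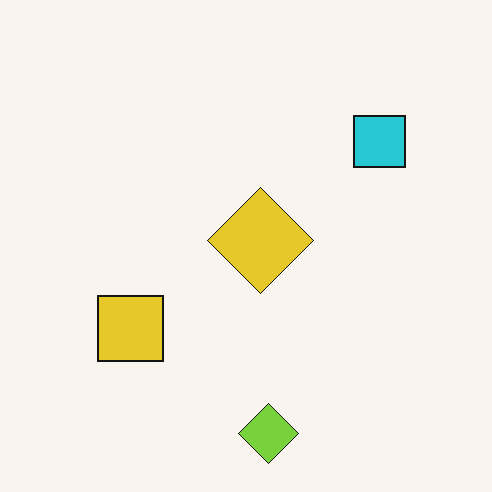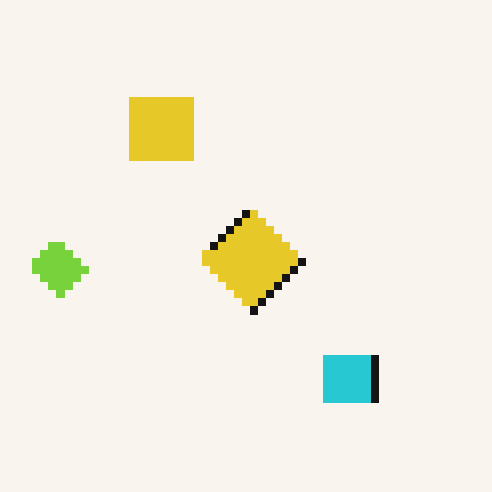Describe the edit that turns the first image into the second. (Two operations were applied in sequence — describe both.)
Rotated 90° clockwise, then moderately pixelated.

The lime diamond sits in the bottom of the first image and the left of the second — consistent with a whole-image 90° clockwise rotation. Shapes are reduced to large square blocks; fine edges and outlines are lost — a downscale-then-upscale (mosaic) effect.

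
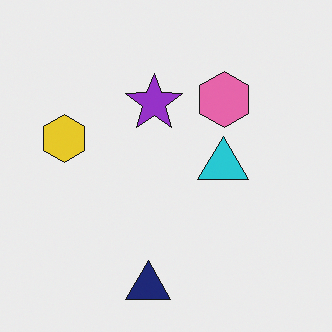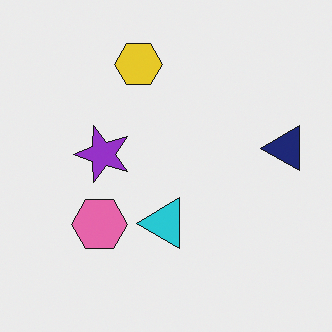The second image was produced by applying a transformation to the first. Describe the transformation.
It was transposed (reflected across the top-left ↔ bottom-right diagonal).

Shapes have swapped their row and column positions — what was in the top-right is now in the bottom-left — a diagonal reflection.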